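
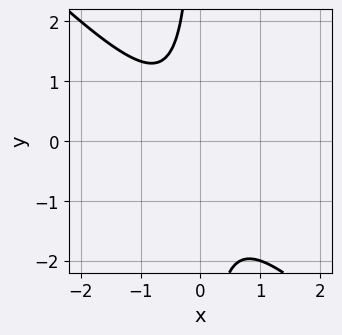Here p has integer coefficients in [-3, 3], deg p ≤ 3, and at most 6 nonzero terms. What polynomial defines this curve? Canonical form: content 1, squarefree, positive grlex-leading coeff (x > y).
(a) deg p = 2.
(b) Reading off the gridlines: the curve avoids every integer x-axis point in the box; the curve avoids every integer y-axis point in the box.
(c) Assembling these constraints gives the stated polynomial.

3*x^2 + 3*x*y + x + 2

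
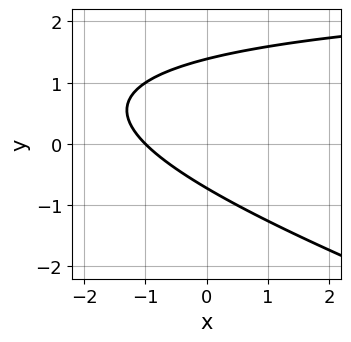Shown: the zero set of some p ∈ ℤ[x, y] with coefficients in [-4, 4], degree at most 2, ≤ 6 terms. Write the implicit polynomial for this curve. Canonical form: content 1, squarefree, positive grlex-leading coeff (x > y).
First, degree: the shape is more complex than any degree-1 curve, so deg p = 2.
Then, against the integer gridlines: it meets the x-axis at x = -1 (among the integer gridlines).
Finally, matching integer coefficients to the picture gives p.

x*y + 3*y^2 - 3*x - 2*y - 3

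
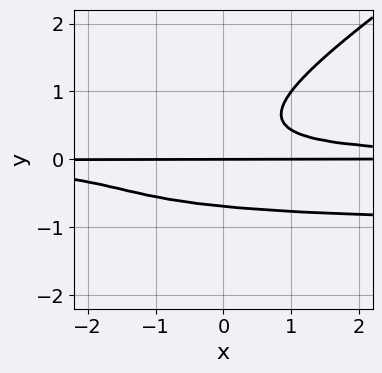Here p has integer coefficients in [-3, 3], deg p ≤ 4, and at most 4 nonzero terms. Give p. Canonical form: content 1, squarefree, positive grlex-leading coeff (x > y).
The degree is 4 — the shape is more complex than any degree-3 curve.
From the visible intercepts: one y-axis crossing is at y = 0; every point of the x-axis in the box is on the curve.
Fitting integer coefficients to these (and the overall shape) gives p.

2*x*y^3 - 3*y^4 + 2*x*y^2 - y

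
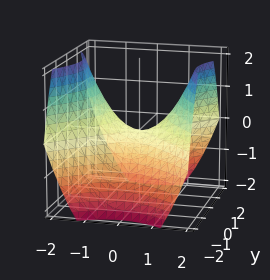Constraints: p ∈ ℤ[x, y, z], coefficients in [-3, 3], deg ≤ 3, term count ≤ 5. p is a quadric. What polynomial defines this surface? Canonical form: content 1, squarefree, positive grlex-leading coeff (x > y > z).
2*x^2 - 2*y^2 - 3*z

1. The degree is 2 — a saddle surface; a quadric.
2. Symmetries: it's symmetric under y → −y, forcing even powers of y; it's symmetric under x → −x, forcing even powers of x.
3. From the visible intercepts: it meets the x-axis at x = 0 (among the integer gridlines); it meets the y-axis at y = 0 (among the integer gridlines); it meets the z-axis at z = 0 (among the integer gridlines).
4. Assembling these constraints gives the stated polynomial.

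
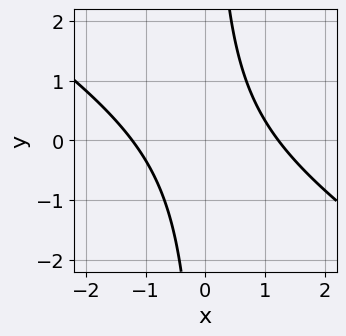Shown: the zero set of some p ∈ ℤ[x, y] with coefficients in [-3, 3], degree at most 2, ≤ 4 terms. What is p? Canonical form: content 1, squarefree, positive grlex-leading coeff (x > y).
deg p = 2.
From the visible intercepts: no y-intercept at any integer in the box.
Putting this together gives p.

2*x^2 + 3*x*y - 3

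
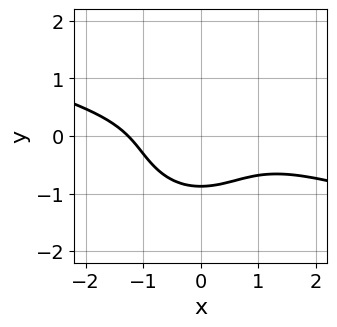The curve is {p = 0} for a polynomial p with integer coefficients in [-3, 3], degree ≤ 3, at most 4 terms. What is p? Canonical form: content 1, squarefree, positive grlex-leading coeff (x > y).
x^3 + 3*x^2*y + 3*y^3 + 2

(a) The degree is 3 — a generic line meets the curve in up to 3 points.
(b) Putting this together gives p.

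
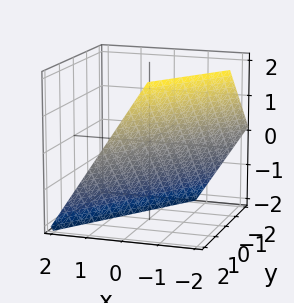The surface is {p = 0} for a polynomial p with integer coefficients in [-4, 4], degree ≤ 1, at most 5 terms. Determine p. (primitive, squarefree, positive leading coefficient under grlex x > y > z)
(a) Degree: every cross-section is a straight line — this is a plane, so deg p = 1.
(b) Reading off the gridlines: it meets the y-axis at y = 1 (among the integer gridlines); one z-axis crossing is at z = -1.
(c) Together with the visible shape, these determine p as stated.

3*x - 2*y + 2*z + 2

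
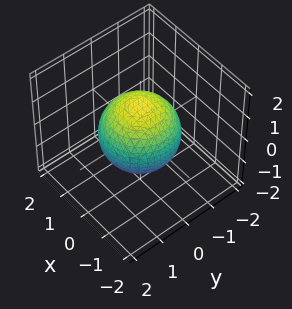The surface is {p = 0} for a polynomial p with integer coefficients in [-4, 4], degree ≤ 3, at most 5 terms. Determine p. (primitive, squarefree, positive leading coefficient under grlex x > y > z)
deg p = 2. A closed, bounded, convex surface; a quadric.
Symmetries: the z ↦ −z reflection is a symmetry, so z appears only in even powers; rotational symmetry about the z-axis ⇒ p depends on x, y only through x² + y².
Against the integer gridlines: a circular section at z = 1 has radius between 0 and 1.
Putting this together gives p.

2*x^2 + 2*y^2 + 2*z^2 - 3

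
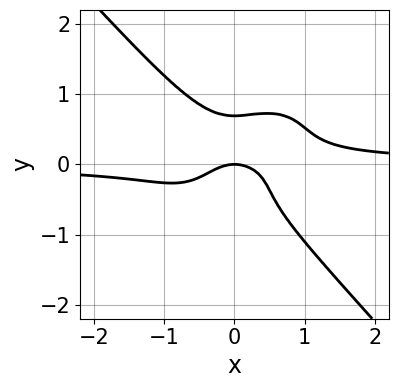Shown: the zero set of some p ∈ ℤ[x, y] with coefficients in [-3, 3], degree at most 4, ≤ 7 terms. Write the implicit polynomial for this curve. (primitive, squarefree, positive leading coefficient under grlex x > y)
3*x^3*y - x^2*y^2 + 3*y^4 - x^2 - y

deg p = 4. No degree-3 curve has this shape.
From the visible intercepts: it meets the x-axis at x = 0 (among the integer gridlines); one y-axis crossing is at y = 0.
Solving for integer coefficients yields p as stated.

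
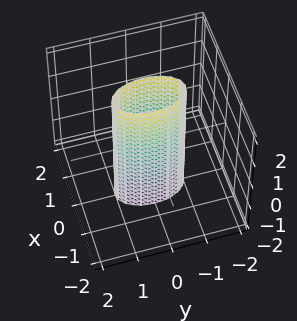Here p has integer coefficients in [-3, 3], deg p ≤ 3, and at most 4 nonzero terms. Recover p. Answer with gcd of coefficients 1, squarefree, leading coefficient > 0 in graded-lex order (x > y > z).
3*x^2 + y^2 - 1

1. deg p = 2. A cylinder; a quadric.
2. Symmetries: the x ↦ −x reflection is a symmetry, so x appears only in even powers; it's symmetric under z → −z, forcing even powers of z; the y ↦ −y reflection is a symmetry, so y appears only in even powers.
3. Checking where it meets the axes: it misses every integer gridline on the z-axis; among the integer gridlines, it crosses the y-axis at y ∈ {-1, 1}.
4. Assembling these constraints gives the stated polynomial.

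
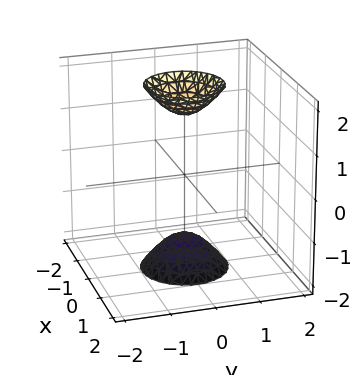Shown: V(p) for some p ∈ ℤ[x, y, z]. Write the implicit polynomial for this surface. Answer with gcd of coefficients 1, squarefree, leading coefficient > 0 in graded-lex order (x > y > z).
3*x^2 + 3*y^2 - z^2 + 2

First, there are 2 components. Treating them together as one polynomial.
Next, deg p = 2. No degree-1 surface has this shape.
Then, symmetry: the z-axis is an axis of rotation, so x and y enter only as x² + y².
Then, from the axis intercepts and sections: a circular section at z = 2 has radius between 0 and 1; the surface avoids every integer y-axis point in the box; the surface avoids every integer x-axis point in the box.
Finally, the integer polynomial consistent with all of this is the stated p.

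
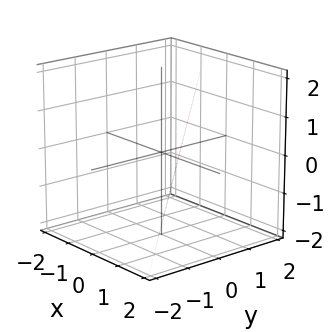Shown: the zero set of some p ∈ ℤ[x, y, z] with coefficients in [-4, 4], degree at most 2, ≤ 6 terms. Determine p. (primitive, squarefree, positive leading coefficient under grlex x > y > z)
3*x + 3*y - z - 2

1. Degree: every cross-section is a straight line — this is a plane, so deg p = 1.
2. From the axis intercepts and sections: it meets the z-axis at z = -2 (among the integer gridlines).
3. Putting this together gives p.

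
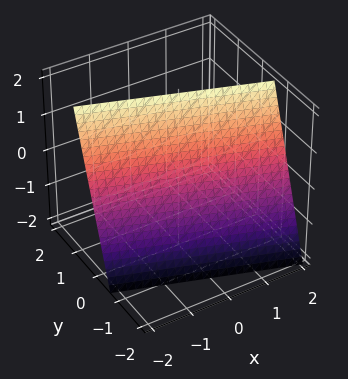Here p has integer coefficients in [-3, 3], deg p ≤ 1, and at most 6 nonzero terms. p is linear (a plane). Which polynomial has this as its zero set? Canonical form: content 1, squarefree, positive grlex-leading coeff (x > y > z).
The degree is 1 — the surface is flat (a plane).
From the visible intercepts: it crosses the z-axis at the gridline z = 2; it meets the x-axis at x = -2 (among the integer gridlines).
Matching integer coefficients to the picture gives p.

x + 3*y - z + 2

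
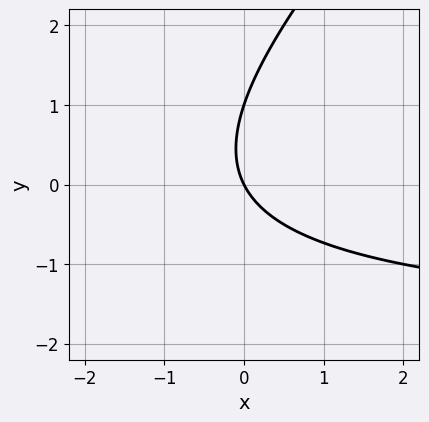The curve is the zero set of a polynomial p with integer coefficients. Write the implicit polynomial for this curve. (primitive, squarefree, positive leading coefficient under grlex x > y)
First, the degree is 2 — a generic line meets the curve in up to 2 points.
Next, reading off the gridlines: the y-axis gridline crossings are at y ∈ {0, 1}; it meets the x-axis at x = 0 (among the integer gridlines).
Finally, matching integer coefficients to the picture gives p.

x*y - y^2 + 2*x + y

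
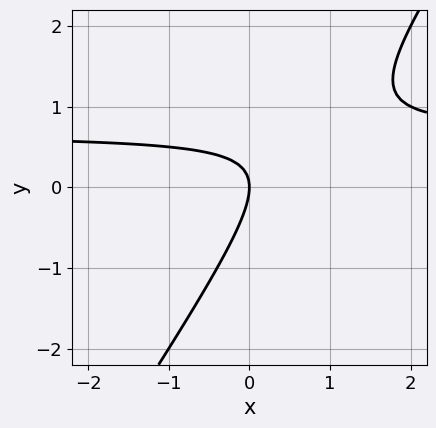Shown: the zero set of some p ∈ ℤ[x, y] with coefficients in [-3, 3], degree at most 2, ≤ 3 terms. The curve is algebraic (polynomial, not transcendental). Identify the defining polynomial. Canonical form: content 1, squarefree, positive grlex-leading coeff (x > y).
3*x*y - 2*y^2 - 2*x

deg p = 2.
Checking where it meets the axes: one x-axis crossing is at x = 0; it meets the y-axis at y = 0 (among the integer gridlines).
Putting this together gives p.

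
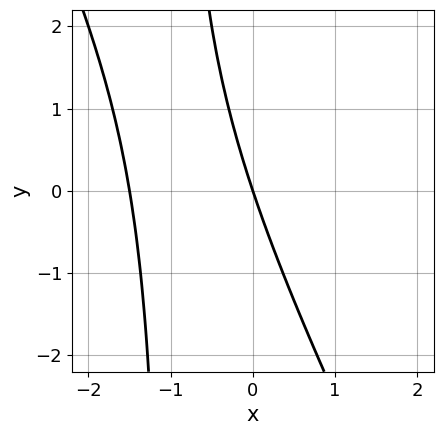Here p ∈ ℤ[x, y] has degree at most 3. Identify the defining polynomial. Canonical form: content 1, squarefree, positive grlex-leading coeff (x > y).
(a) deg p = 2. A generic line meets the curve in up to 2 points.
(b) Reading off the gridlines: one y-axis crossing is at y = 0; it meets the x-axis at x = 0 (among the integer gridlines).
(c) These observations pin down the coefficients.

2*x^2 + x*y + 3*x + y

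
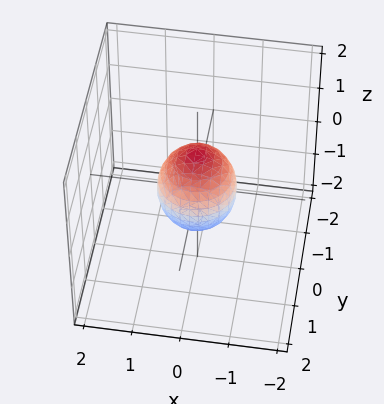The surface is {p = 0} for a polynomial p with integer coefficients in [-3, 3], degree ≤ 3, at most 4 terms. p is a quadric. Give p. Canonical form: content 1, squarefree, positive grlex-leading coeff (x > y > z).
3*x^2 + 3*y^2 + 2*z^2 - 2

(a) Degree: a closed, bounded, convex surface; a quadric, so deg p = 2.
(b) Symmetries: it's symmetric under z → −z, forcing even powers of z; the z-axis is an axis of rotation, so x and y enter only as x² + y².
(c) Checking where it meets the axes: a circular section at z = 0 has radius between 0 and 1; among the integer gridlines, it crosses the z-axis at z ∈ {-1, 1}.
(d) Fitting integer coefficients to these (and the overall shape) gives p.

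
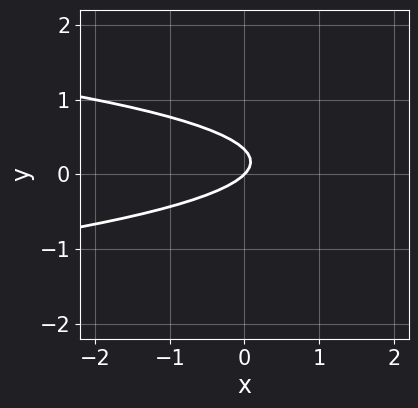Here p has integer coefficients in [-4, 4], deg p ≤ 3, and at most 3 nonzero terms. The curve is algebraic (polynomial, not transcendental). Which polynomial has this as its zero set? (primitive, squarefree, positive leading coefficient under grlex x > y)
3*y^2 + x - y

(a) Degree: the shape is more complex than any degree-1 curve, so deg p = 2.
(b) From the visible intercepts: it crosses the x-axis at the gridline x = 0; one y-axis crossing is at y = 0.
(c) The integer polynomial consistent with all of this is the stated p.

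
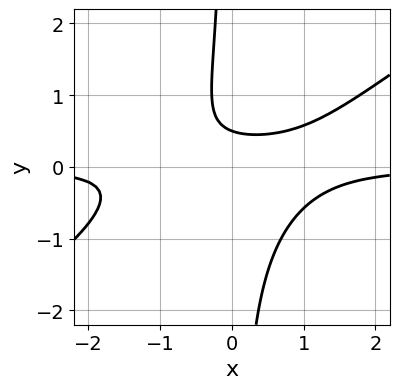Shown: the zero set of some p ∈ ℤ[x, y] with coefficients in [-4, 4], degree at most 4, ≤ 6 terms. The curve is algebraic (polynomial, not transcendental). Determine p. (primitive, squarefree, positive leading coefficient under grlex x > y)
2*x^2*y - 3*x*y^2 - 2*y + 1

First, deg p = 3.
Then, checking where it meets the axes: no x-intercept at any integer in the box.
Finally, together with the visible shape, these determine p as stated.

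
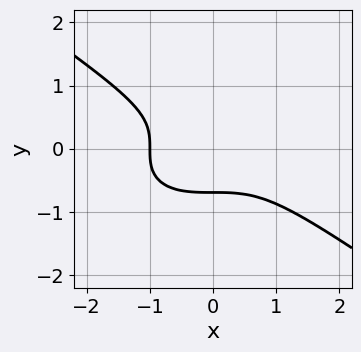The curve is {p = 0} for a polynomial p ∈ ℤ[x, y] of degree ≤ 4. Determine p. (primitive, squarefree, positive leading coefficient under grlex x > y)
First, deg p = 3.
Then, observable constraints: it crosses the x-axis at the gridline x = -1.
Finally, the integer polynomial consistent with all of this is the stated p.

x^3 + 3*y^3 + 1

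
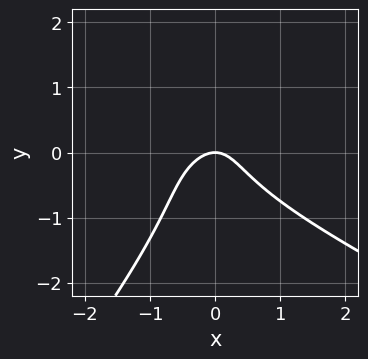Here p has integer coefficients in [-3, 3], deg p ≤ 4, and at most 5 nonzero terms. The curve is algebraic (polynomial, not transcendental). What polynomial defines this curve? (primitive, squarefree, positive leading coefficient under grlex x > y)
x^3 - 3*x*y^2 + 2*y^3 + 3*x^2 + 2*y

First, deg p = 3. The shape is more complex than any degree-2 curve.
Then, against the integer gridlines: one y-axis crossing is at y = 0; it meets the x-axis at x = 0 (among the integer gridlines).
Finally, these observations pin down the coefficients.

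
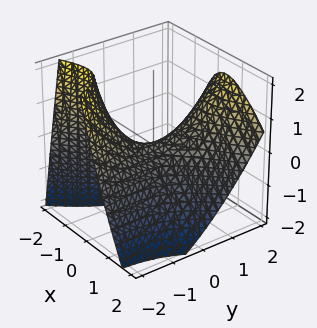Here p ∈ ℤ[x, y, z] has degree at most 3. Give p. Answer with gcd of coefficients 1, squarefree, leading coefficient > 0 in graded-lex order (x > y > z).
First, degree: a generic line meets the surface in up to 2 points, so deg p = 2.
Then, from the visible intercepts: one x-axis crossing is at x = 0; it meets the y-axis at y = 0 (among the integer gridlines); one z-axis crossing is at z = 0.
Finally, these observations pin down the coefficients.

3*x^2 - 3*x*y + 2*x*z - y^2 + 3*z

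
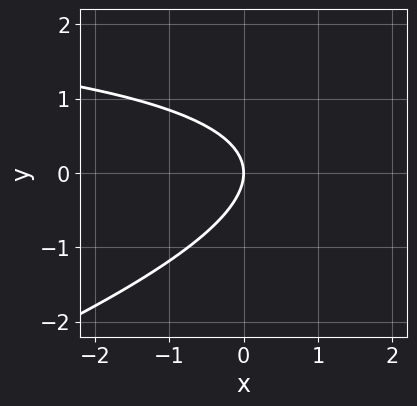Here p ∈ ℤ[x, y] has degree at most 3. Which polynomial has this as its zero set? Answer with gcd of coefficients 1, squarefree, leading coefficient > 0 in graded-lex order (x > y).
x*y - 3*y^2 - 3*x

1. deg p = 2. No degree-1 curve has this shape.
2. From the visible intercepts: one x-axis crossing is at x = 0; it crosses the y-axis at the gridline y = 0.
3. These observations pin down the coefficients.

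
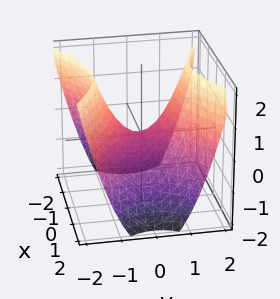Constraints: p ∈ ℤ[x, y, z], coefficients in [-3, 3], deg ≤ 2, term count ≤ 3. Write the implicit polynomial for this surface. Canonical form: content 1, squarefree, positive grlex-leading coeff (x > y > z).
2*x^2 - 3*y^2 + 3*z

The degree is 2 — a hyperbolic paraboloid; a quadric.
Symmetries: the x ↦ −x reflection is a symmetry, so x appears only in even powers; mirror symmetry y ↦ −y ⇒ only even powers of y.
Reading off the gridlines: one y-axis crossing is at y = 0; one x-axis crossing is at x = 0; it meets the z-axis at z = 0 (among the integer gridlines).
Matching integer coefficients to the picture gives p.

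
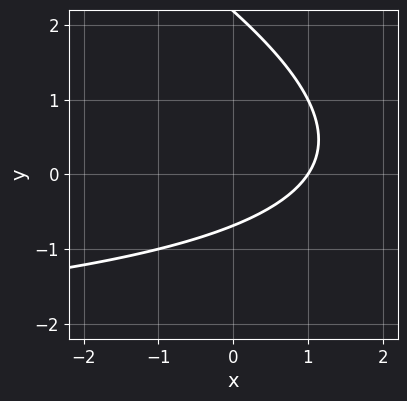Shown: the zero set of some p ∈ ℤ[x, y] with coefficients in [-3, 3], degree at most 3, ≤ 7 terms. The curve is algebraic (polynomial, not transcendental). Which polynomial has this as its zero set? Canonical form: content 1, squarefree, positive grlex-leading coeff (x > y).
(a) Degree: no degree-1 curve has this shape, so deg p = 2.
(b) From the axis intercepts and sections: it meets the x-axis at x = 1 (among the integer gridlines).
(c) Putting this together gives p.

x*y + 2*y^2 + 3*x - 3*y - 3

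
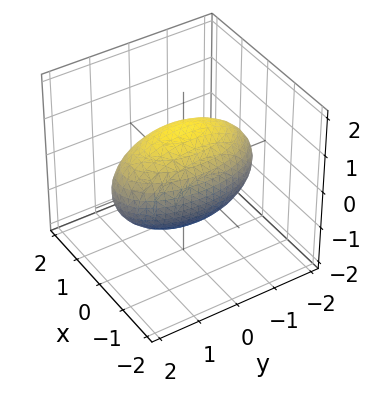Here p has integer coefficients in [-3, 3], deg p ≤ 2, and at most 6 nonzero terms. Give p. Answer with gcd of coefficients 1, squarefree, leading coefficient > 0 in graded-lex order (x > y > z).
(a) The degree is 2 — a closed, bounded, convex surface; a quadric.
(b) Symmetries: mirror symmetry z ↦ −z ⇒ only even powers of z; it's symmetric under y → −y, forcing even powers of y; the x ↦ −x reflection is a symmetry, so x appears only in even powers.
(c) Checking where it meets the axes: among the integer gridlines, it crosses the x-axis at x ∈ {-1, 1}.
(d) Putting this together gives p.

3*x^2 + y^2 + 2*z^2 - 3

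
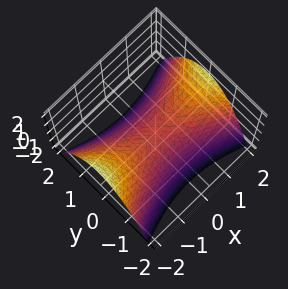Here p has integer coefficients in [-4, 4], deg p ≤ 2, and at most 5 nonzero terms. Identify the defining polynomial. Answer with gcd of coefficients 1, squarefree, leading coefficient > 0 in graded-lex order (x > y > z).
x^2 - 3*y^2 - 3*z

1. The degree is 2 — a hyperbolic paraboloid; a quadric.
2. Symmetries: the y ↦ −y reflection is a symmetry, so y appears only in even powers; it's symmetric under x → −x, forcing even powers of x.
3. Observable constraints: it crosses the y-axis at the gridline y = 0; it meets the x-axis at x = 0 (among the integer gridlines); it meets the z-axis at z = 0 (among the integer gridlines).
4. The integer polynomial consistent with all of this is the stated p.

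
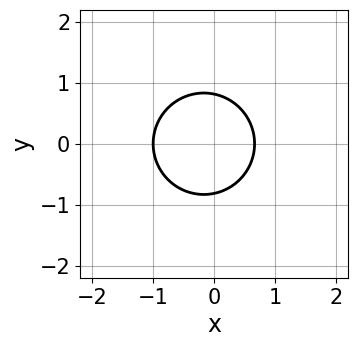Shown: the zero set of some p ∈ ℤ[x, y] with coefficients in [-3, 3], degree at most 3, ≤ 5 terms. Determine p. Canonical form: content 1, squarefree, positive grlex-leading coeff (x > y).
(a) deg p = 2. The shape is more complex than any degree-1 curve.
(b) Symmetries: it's symmetric under y → −y, forcing even powers of y.
(c) From the axis intercepts and sections: it crosses the x-axis at the gridline x = -1.
(d) Matching integer coefficients to the picture gives p.

3*x^2 + 3*y^2 + x - 2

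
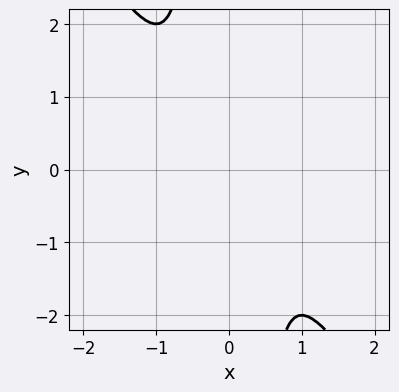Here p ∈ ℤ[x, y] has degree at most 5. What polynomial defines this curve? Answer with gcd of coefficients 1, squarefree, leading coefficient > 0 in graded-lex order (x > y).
First, the degree is 4 — no degree-3 curve has this shape.
Next, from the axis intercepts and sections: it misses every integer gridline on the y-axis; no x-intercept at any integer in the box.
Finally, matching integer coefficients to the picture gives p.

3*x^4 + 2*x^3*y + 1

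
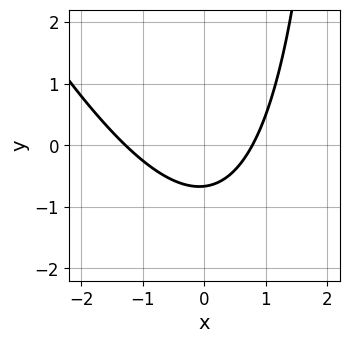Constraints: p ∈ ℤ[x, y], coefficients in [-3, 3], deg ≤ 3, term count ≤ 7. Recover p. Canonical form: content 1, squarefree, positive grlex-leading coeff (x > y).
1. The degree is 2 — a generic line meets the curve in up to 2 points.
2. Matching integer coefficients to the picture gives p.

2*x^2 + x*y + x - 3*y - 2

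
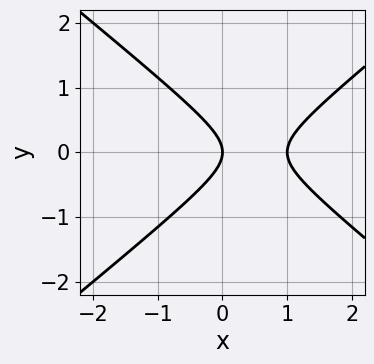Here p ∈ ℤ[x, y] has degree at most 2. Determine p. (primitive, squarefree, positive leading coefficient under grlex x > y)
2*x^2 - 3*y^2 - 2*x

1. deg p = 2. The shape is more complex than any degree-1 curve.
2. Symmetries: mirror symmetry y ↦ −y ⇒ only even powers of y.
3. Observable constraints: it meets the y-axis at y = 0 (among the integer gridlines); the x-axis gridline crossings are at x ∈ {0, 1}.
4. These observations pin down the coefficients.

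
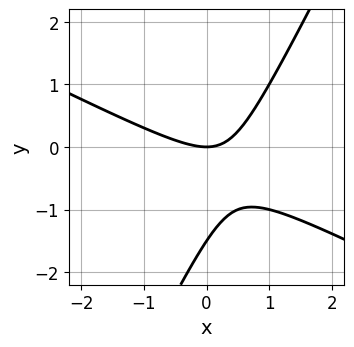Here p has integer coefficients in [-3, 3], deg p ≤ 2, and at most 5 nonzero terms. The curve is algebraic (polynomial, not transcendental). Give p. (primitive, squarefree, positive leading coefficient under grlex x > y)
Degree: no degree-1 curve has this shape, so deg p = 2.
Checking where it meets the axes: it crosses the y-axis at the gridline y = 0; it meets the x-axis at x = 0 (among the integer gridlines).
These observations pin down the coefficients.

2*x^2 + 3*x*y - 2*y^2 - 3*y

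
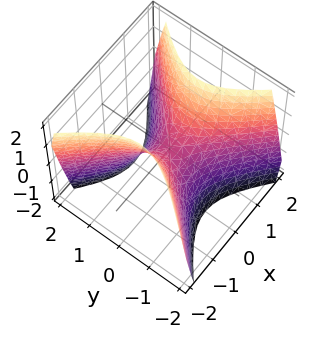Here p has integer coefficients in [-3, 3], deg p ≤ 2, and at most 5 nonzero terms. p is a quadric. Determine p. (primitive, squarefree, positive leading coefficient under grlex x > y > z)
3*x^2 - 3*y^2 - 2*z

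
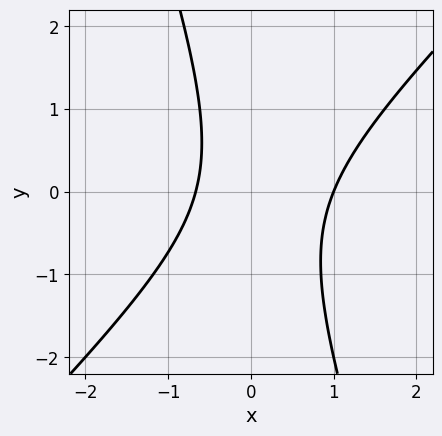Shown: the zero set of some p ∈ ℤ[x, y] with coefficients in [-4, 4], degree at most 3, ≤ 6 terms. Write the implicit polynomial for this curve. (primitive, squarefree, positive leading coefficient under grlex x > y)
(a) Degree: no degree-1 curve has this shape, so deg p = 2.
(b) Checking where it meets the axes: it meets the x-axis at x = 1 (among the integer gridlines); the curve avoids every integer y-axis point in the box.
(c) Matching integer coefficients to the picture gives p.

3*x^2 - 2*x*y - y^2 - x - 2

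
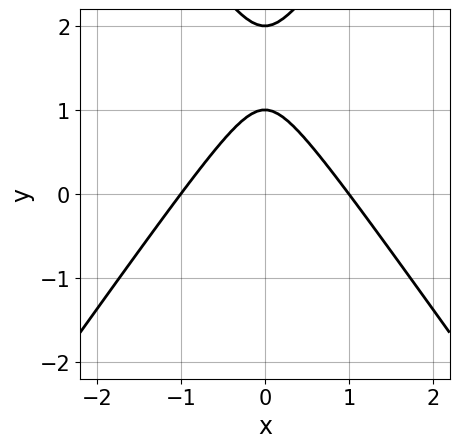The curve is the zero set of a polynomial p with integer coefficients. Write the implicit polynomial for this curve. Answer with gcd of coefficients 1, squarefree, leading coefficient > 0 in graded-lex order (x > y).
1. Degree: a generic line meets the curve in up to 2 points, so deg p = 2.
2. Symmetries: it's symmetric under x → −x, forcing even powers of x.
3. Checking where it meets the axes: the x-axis gridline crossings are at x ∈ {-1, 1}; among the integer gridlines, it crosses the y-axis at y ∈ {1, 2}.
4. The integer polynomial consistent with all of this is the stated p.

2*x^2 - y^2 + 3*y - 2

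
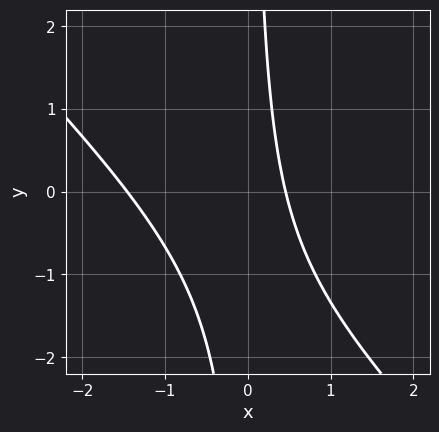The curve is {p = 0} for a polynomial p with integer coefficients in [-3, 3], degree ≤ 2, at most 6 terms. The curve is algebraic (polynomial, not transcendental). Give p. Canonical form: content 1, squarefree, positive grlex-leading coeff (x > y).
3*x^2 + 3*x*y + 3*x - 2

1. Degree: no degree-1 curve has this shape, so deg p = 2.
2. Observable constraints: no y-intercept at any integer in the box.
3. Putting this together gives p.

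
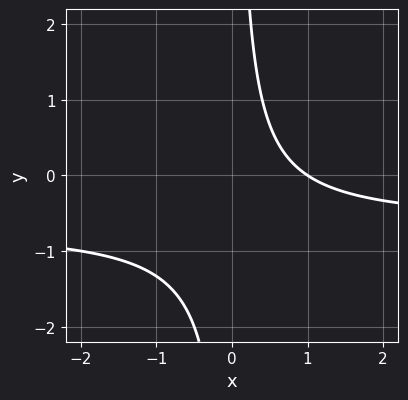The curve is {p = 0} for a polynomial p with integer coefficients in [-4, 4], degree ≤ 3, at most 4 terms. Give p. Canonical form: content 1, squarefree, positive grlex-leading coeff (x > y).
(a) The degree is 2 — a generic line meets the curve in up to 2 points.
(b) Observable constraints: it meets the x-axis at x = 1 (among the integer gridlines); it misses every integer gridline on the y-axis.
(c) Solving for integer coefficients yields p as stated.

3*x*y + 2*x - 2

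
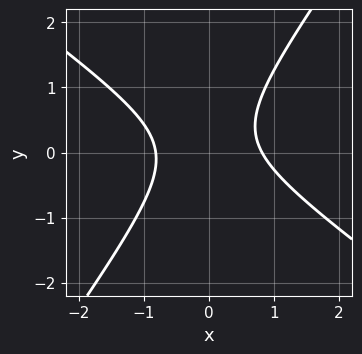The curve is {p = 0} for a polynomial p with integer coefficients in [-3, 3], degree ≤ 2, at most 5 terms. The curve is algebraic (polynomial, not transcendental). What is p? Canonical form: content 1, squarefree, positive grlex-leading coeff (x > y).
Degree: a generic line meets the curve in up to 2 points, so deg p = 2.
Against the integer gridlines: it misses every integer gridline on the y-axis.
Assembling these constraints gives the stated polynomial.

3*x^2 + 2*x*y - 3*y^2 + y - 2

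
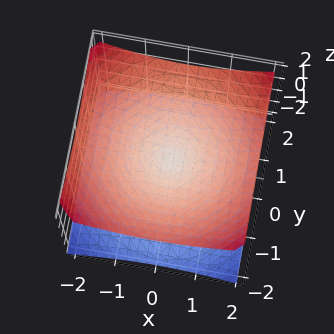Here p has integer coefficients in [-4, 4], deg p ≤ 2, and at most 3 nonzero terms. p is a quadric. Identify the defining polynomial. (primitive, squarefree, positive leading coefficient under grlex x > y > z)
x^2 + y^2 - 2*z^2

(a) The degree is 2 — two nappes meeting at a single point; a quadric.
(b) Symmetry: the z-axis is an axis of rotation, so x and y enter only as x² + y²; the z ↦ −z reflection is a symmetry, so z appears only in even powers.
(c) From the axis intercepts and sections: it meets the z-axis at z = 0 (among the integer gridlines); it crosses the y-axis at the gridline y = 0; it crosses the x-axis at the gridline x = 0; a circular section at z = 1 has radius between 1 and 2.
(d) Fitting integer coefficients to these (and the overall shape) gives p.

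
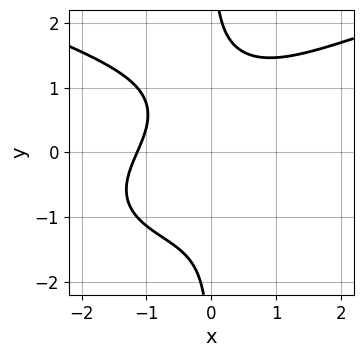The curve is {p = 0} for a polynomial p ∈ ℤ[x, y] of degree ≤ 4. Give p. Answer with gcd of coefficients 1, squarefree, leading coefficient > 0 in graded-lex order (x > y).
1. Degree: a generic line meets the curve in up to 4 points, so deg p = 4.
2. Against the integer gridlines: the curve avoids every integer y-axis point in the box.
3. Fitting integer coefficients to these (and the overall shape) gives p.

3*x*y^3 - 2*x^3 - 3*x*y - 3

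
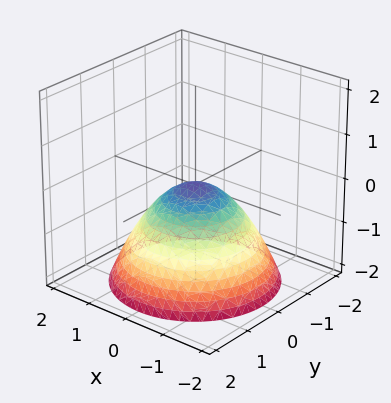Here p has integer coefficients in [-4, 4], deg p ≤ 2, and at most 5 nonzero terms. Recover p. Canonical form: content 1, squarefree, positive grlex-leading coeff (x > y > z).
2*x^2 + 2*y^2 + 3*z

(a) Degree: a paraboloid; a quadric, so deg p = 2.
(b) Symmetries: the z-axis is an axis of rotation, so x and y enter only as x² + y².
(c) From the axis intercepts and sections: it meets the z-axis at z = 0 (among the integer gridlines); one x-axis crossing is at x = 0; one y-axis crossing is at y = 0.
(d) These observations pin down the coefficients.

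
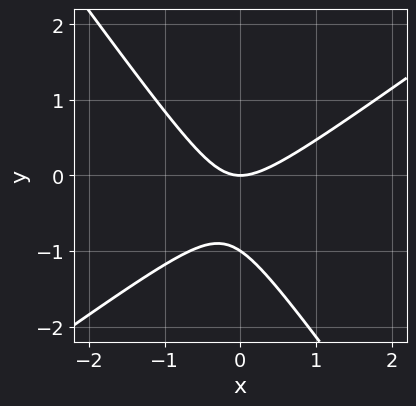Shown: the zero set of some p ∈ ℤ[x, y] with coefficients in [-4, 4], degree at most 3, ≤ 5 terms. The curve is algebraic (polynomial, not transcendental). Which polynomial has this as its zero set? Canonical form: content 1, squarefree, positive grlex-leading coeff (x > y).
3*x^2 - 2*x*y - 3*y^2 - 3*y

Degree: no degree-1 curve has this shape, so deg p = 2.
Reading off the gridlines: one x-axis crossing is at x = 0; among the integer gridlines, it crosses the y-axis at y ∈ {-1, 0}.
These observations pin down the coefficients.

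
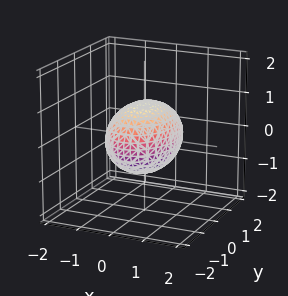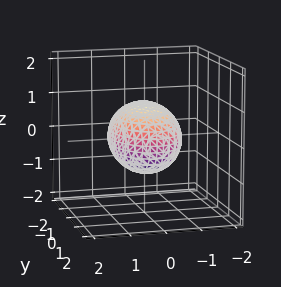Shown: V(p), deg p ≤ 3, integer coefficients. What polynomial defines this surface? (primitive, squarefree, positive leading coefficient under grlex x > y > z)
2*x^2 + y^2 + 2*z^2 - 2

1. The degree is 2 — bounded and convex; a quadric.
2. Symmetries: mirror symmetry x ↦ −x ⇒ only even powers of x; the z ↦ −z reflection is a symmetry, so z appears only in even powers; the y ↦ −y reflection is a symmetry, so y appears only in even powers.
3. From the visible intercepts: the x-axis gridline crossings are at x ∈ {-1, 1}; the z-axis gridline crossings are at z ∈ {-1, 1}.
4. Matching integer coefficients to the picture gives p.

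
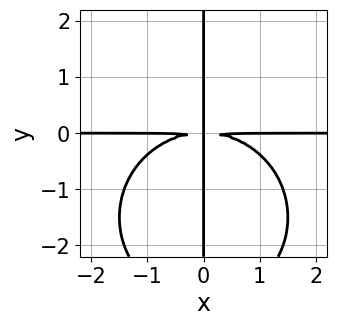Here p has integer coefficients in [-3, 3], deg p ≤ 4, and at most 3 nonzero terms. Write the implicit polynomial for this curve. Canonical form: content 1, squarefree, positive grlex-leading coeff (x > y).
x^3*y + x*y^3 + 3*x*y^2

1. The degree is 4 — no degree-3 curve has this shape.
2. Checking where it meets the axes: every point of the x-axis in the box is on the curve; every point of the y-axis in the box is on the curve.
3. Putting this together gives p.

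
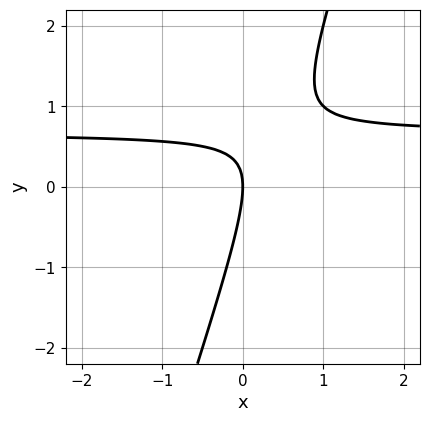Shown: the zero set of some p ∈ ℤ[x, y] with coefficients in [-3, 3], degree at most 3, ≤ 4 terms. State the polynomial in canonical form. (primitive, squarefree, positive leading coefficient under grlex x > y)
Degree: the shape is more complex than any degree-1 curve, so deg p = 2.
Reading off the gridlines: one y-axis crossing is at y = 0; it meets the x-axis at x = 0 (among the integer gridlines).
Solving for integer coefficients yields p as stated.

3*x*y - y^2 - 2*x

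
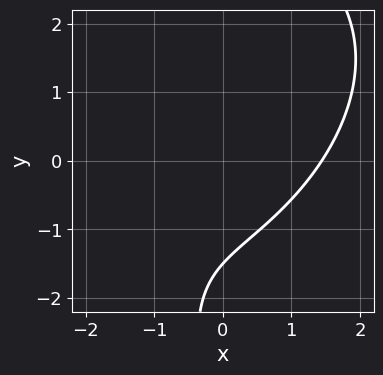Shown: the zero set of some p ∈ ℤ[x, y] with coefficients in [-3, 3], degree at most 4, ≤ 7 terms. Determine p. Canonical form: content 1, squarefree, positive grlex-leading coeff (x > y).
deg p = 3. A generic line meets the curve in up to 3 points.
The integer polynomial consistent with all of this is the stated p.

x^3 - x^2*y + x*y^2 - 2*y - 3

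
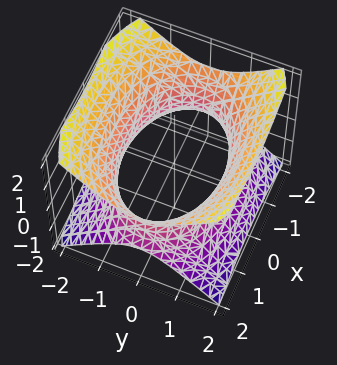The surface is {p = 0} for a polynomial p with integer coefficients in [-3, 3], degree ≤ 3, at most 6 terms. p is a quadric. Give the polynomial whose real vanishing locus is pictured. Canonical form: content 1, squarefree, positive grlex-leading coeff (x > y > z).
x^2 + 2*y^2 - 2*z^2 - 3

1. The degree is 2 — an hourglass — one-sheet hyperboloid; a quadric.
2. Symmetries: the z ↦ −z reflection is a symmetry, so z appears only in even powers; it's symmetric under y → −y, forcing even powers of y; it's symmetric under x → −x, forcing even powers of x.
3. From the axis intercepts and sections: it misses every integer gridline on the z-axis.
4. Assembling these constraints gives the stated polynomial.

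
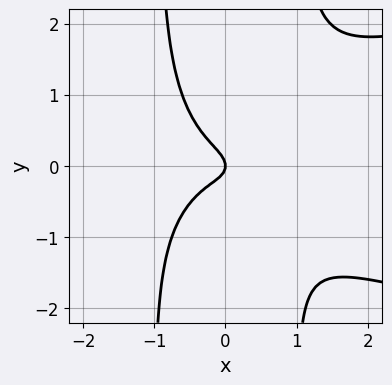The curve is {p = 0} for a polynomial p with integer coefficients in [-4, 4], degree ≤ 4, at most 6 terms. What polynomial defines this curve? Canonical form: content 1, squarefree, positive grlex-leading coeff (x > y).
3*x^2*y^2 - 3*x^3 - x*y - 3*y^2 - x

(a) deg p = 4. No degree-3 curve has this shape.
(b) From the visible intercepts: one x-axis crossing is at x = 0; it crosses the y-axis at the gridline y = 0.
(c) The integer polynomial consistent with all of this is the stated p.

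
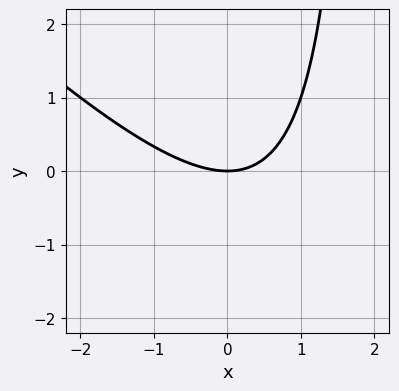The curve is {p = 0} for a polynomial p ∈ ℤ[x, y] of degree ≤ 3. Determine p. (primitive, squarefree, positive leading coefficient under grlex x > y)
First, the degree is 2 — the shape is more complex than any degree-1 curve.
Then, observable constraints: one y-axis crossing is at y = 0; one x-axis crossing is at x = 0.
Finally, assembling these constraints gives the stated polynomial.

x^2 + x*y - 2*y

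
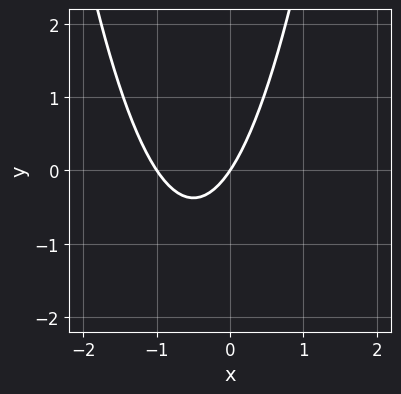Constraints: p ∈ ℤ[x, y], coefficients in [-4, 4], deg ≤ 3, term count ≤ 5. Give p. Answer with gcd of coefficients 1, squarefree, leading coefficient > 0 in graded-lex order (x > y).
3*x^2 + 3*x - 2*y

First, degree: a generic line meets the curve in up to 2 points, so deg p = 2.
Then, against the integer gridlines: among the integer gridlines, it crosses the x-axis at x ∈ {-1, 0}; it meets the y-axis at y = 0 (among the integer gridlines).
Finally, solving for integer coefficients yields p as stated.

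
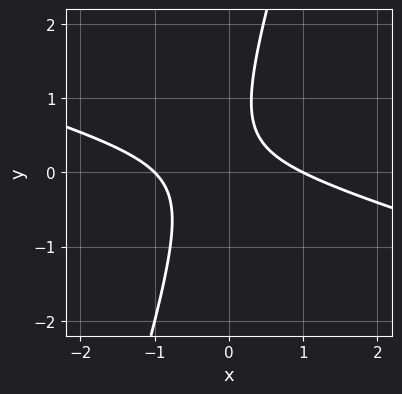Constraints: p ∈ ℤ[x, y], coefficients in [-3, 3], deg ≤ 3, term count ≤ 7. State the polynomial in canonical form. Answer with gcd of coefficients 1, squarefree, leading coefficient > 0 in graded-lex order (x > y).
First, degree: the shape is more complex than any degree-1 curve, so deg p = 2.
Next, from the visible intercepts: among the integer gridlines, it crosses the x-axis at x ∈ {-1, 1}; it misses every integer gridline on the y-axis.
Finally, matching integer coefficients to the picture gives p.

x^2 + 3*x*y - y^2 + y - 1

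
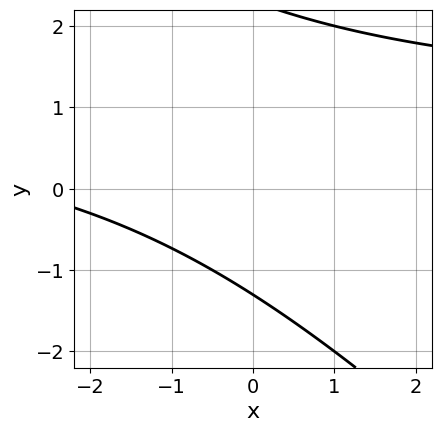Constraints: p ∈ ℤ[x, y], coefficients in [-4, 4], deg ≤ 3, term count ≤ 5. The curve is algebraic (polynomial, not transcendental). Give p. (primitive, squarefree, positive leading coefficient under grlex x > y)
Degree: the shape is more complex than any degree-1 curve, so deg p = 2.
From the visible intercepts: it misses every integer gridline on the x-axis.
Assembling these constraints gives the stated polynomial.

x*y + y^2 - x - y - 3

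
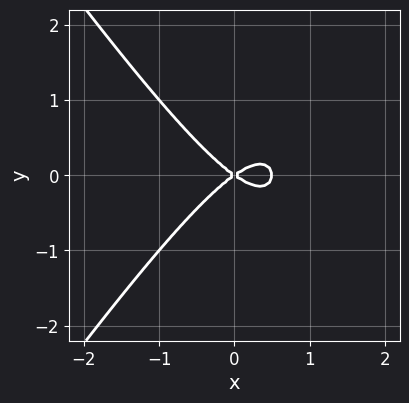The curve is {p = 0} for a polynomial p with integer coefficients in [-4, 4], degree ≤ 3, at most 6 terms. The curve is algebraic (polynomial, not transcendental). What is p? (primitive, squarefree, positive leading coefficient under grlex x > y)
2*x^3 - x*y^2 - x^2 + 2*y^2

deg p = 3. No degree-2 curve has this shape.
Symmetries: the y ↦ −y reflection is a symmetry, so y appears only in even powers.
Checking where it meets the axes: it crosses the y-axis at the gridline y = 0; it meets the x-axis at x = 0 (among the integer gridlines).
These observations pin down the coefficients.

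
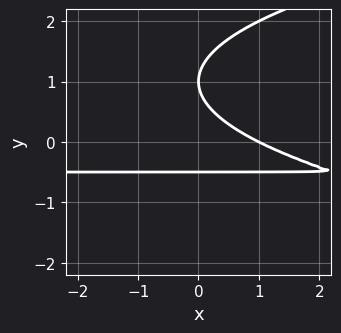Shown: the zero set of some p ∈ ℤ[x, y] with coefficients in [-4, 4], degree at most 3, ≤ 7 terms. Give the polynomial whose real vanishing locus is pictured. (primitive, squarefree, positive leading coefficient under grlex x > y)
2*y^3 - 2*x*y - 3*y^2 - x + 1

(a) Degree: no degree-2 curve has this shape, so deg p = 3.
(b) Observable constraints: one y-axis crossing is at y = 1; one x-axis crossing is at x = 1.
(c) Assembling these constraints gives the stated polynomial.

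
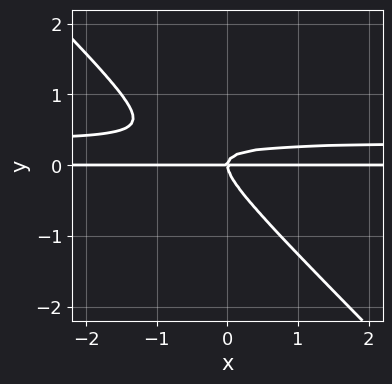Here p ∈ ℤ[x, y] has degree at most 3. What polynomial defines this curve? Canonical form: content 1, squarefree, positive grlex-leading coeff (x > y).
First, the degree is 3 — the shape is more complex than any degree-2 curve.
Next, checking where it meets the axes: every point of the x-axis in the box is on the curve; it meets the y-axis at y = 0 (among the integer gridlines).
Finally, these observations pin down the coefficients.

3*x*y^2 + 3*y^3 - x*y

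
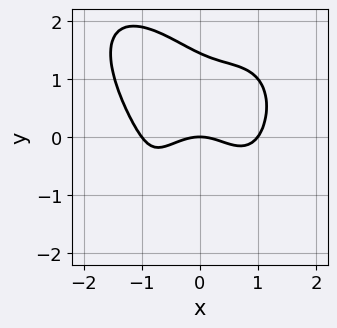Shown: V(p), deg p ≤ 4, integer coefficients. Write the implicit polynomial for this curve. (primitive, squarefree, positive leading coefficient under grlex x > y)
1. The degree is 4 — no degree-3 curve has this shape.
2. Observable constraints: among the integer gridlines, it crosses the x-axis at x ∈ {-1, 0, 1}; it crosses the y-axis at the gridline y = 0.
3. Fitting integer coefficients to these (and the overall shape) gives p.

2*x^4 + y^4 + 2*x*y^2 - 2*x^2 - 3*y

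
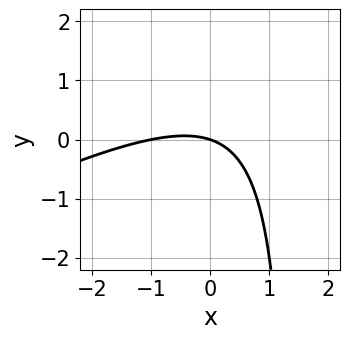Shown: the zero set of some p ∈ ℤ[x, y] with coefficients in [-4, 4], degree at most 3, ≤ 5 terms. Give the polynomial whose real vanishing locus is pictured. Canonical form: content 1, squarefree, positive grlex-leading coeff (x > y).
First, the degree is 2 — the shape is more complex than any degree-1 curve.
Then, reading off the gridlines: the x-axis gridline crossings are at x ∈ {-1, 0}; one y-axis crossing is at y = 0.
Finally, matching integer coefficients to the picture gives p.

x^2 - 2*x*y + x + 3*y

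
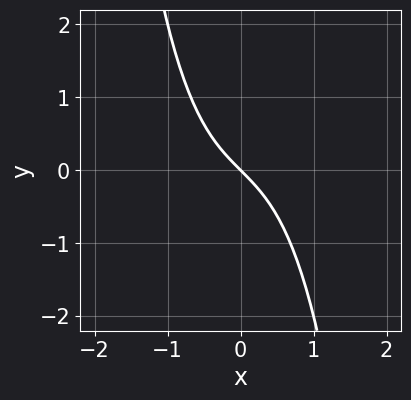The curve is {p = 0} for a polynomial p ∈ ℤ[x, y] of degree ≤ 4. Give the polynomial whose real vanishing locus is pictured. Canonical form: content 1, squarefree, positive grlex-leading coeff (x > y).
x^3 + x + y

First, the degree is 3 — no degree-2 curve has this shape.
Then, against the integer gridlines: it meets the y-axis at y = 0 (among the integer gridlines); it crosses the x-axis at the gridline x = 0.
Finally, solving for integer coefficients yields p as stated.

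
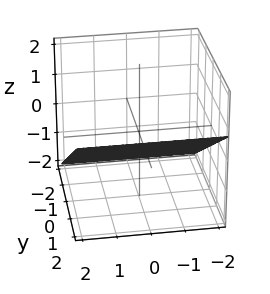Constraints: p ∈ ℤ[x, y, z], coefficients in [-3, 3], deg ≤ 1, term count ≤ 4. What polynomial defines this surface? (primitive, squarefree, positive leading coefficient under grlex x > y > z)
2*y - 3*z - 2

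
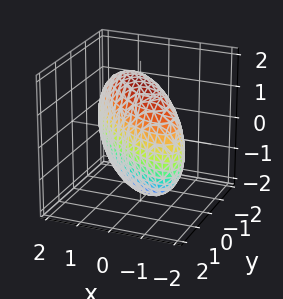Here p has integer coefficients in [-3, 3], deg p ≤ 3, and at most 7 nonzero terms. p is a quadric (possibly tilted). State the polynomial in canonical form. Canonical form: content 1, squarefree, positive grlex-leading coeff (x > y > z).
The degree is 2 — a generic line meets the surface in up to 2 points.
Matching integer coefficients to the picture gives p.

2*x^2 + 3*x*y + 2*y^2 + z^2 - 3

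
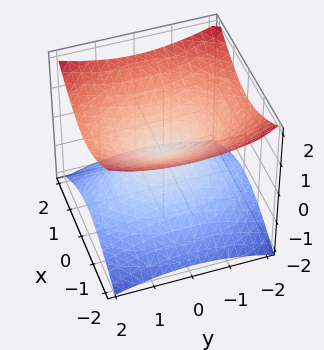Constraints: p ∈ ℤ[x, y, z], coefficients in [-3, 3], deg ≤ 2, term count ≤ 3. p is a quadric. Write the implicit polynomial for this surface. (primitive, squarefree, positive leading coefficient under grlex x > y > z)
2*x^2 + y^2 - 3*z^2

Degree: two nappes meeting at a single point; a quadric, so deg p = 2.
Symmetries: it's symmetric under y → −y, forcing even powers of y; mirror symmetry x ↦ −x ⇒ only even powers of x; mirror symmetry z ↦ −z ⇒ only even powers of z.
Reading off the gridlines: it crosses the y-axis at the gridline y = 0; it crosses the z-axis at the gridline z = 0.
Matching integer coefficients to the picture gives p.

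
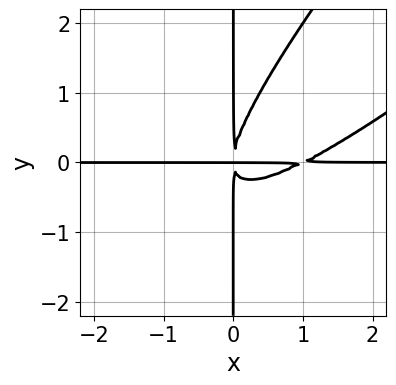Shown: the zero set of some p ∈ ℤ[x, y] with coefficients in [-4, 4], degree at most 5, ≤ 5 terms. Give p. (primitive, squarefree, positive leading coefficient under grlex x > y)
x^3*y - 2*x^2*y^2 + x*y^3 - x^2*y

(a) deg p = 4. The shape is more complex than any degree-3 curve.
(b) Against the integer gridlines: every point of the y-axis in the box is on the curve; every point of the x-axis in the box is on the curve.
(c) The integer polynomial consistent with all of this is the stated p.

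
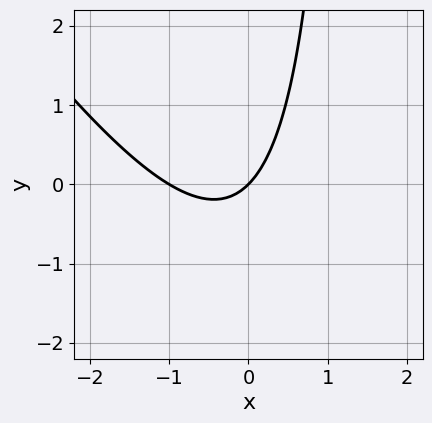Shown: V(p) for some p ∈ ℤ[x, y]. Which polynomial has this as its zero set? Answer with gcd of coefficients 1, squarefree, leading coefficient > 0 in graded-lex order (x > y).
First, deg p = 2. A generic line meets the curve in up to 2 points.
Then, from the visible intercepts: one y-axis crossing is at y = 0; among the integer gridlines, it crosses the x-axis at x ∈ {-1, 0}.
Finally, the integer polynomial consistent with all of this is the stated p.

3*x^2 + 2*x*y + 3*x - 3*y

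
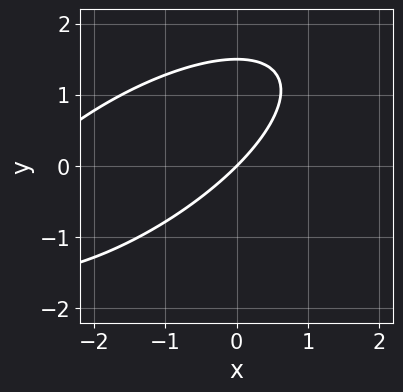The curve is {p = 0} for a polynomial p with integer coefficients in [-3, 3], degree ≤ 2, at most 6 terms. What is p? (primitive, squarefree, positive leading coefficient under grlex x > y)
x^2 - 2*x*y + 2*y^2 + 3*x - 3*y

The degree is 2 — the shape is more complex than any degree-1 curve.
From the visible intercepts: it crosses the y-axis at the gridline y = 0; it crosses the x-axis at the gridline x = 0.
Together with the visible shape, these determine p as stated.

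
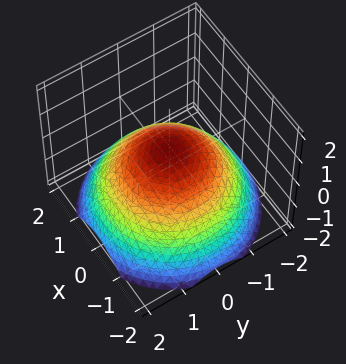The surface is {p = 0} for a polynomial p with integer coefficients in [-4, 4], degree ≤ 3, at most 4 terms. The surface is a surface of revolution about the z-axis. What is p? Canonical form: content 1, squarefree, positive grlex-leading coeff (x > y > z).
deg p = 2.
Symmetry: every cross-section ⟂ z is a circle, so x, y appear only via x² + y².
Observable constraints: a circular section at z = -1 has radius between 1 and 2; among the integer gridlines, it crosses the y-axis at y ∈ {-1, 1}.
The integer polynomial consistent with all of this is the stated p.

x^2 + y^2 + 2*z - 1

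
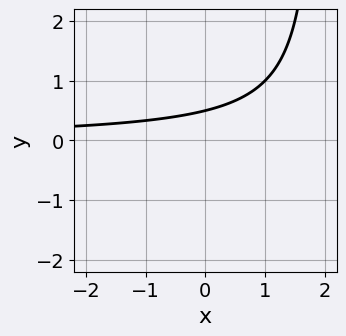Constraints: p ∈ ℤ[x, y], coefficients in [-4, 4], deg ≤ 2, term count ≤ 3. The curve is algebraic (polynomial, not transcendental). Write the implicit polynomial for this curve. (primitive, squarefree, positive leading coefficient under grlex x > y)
(a) deg p = 2. The shape is more complex than any degree-1 curve.
(b) Against the integer gridlines: it misses every integer gridline on the x-axis.
(c) These observations pin down the coefficients.

x*y - 2*y + 1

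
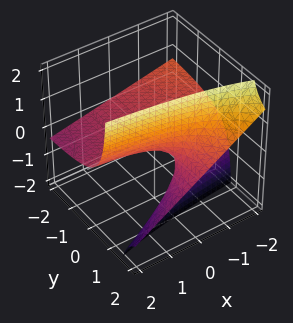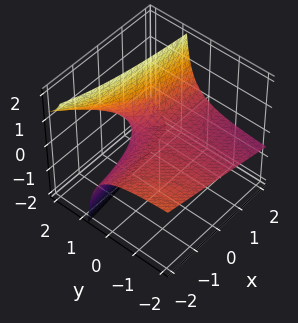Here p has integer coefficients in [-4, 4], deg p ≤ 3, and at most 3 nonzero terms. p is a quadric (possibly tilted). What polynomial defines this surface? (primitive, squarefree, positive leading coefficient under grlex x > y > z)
x*y + 3*y*z - 3*z

First, degree: no degree-1 surface has this shape, so deg p = 2.
Then, from the axis intercepts and sections: the visible x-axis segment lies entirely on the surface; every point of the y-axis in the box is on the surface; it meets the z-axis at z = 0 (among the integer gridlines).
Finally, solving for integer coefficients yields p as stated.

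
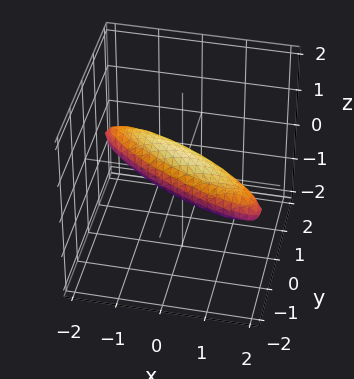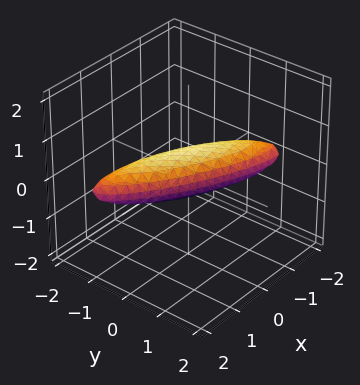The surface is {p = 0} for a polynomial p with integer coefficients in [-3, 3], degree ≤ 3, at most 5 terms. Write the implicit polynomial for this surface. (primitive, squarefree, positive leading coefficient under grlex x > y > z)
Degree: the shape is more complex than any degree-1 surface, so deg p = 2.
Checking where it meets the axes: among the integer gridlines, it crosses the x-axis at x ∈ {-1, 1}.
Solving for integer coefficients yields p as stated.

x^2 + 3*x*y + 3*y^2 + 3*z^2 - 1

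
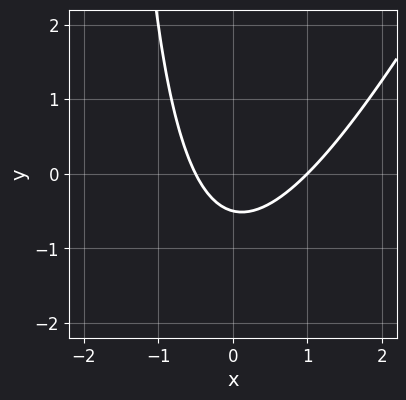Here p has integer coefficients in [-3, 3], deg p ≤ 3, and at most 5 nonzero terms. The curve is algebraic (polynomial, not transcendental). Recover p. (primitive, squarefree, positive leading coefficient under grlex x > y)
2*x^2 - x*y - x - 2*y - 1

First, the degree is 2 — the shape is more complex than any degree-1 curve.
Then, against the integer gridlines: one x-axis crossing is at x = 1.
Finally, putting this together gives p.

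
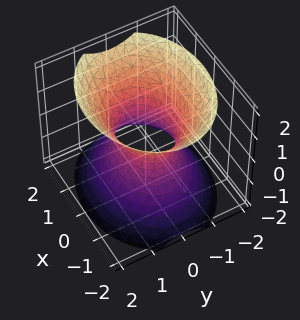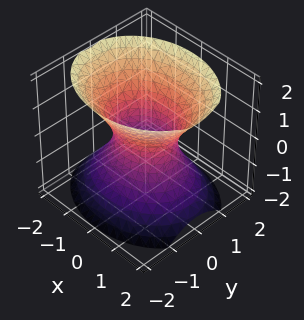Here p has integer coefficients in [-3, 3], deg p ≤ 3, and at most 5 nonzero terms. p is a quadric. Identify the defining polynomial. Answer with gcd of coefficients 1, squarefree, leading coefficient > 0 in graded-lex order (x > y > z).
2*x^2 + 3*y^2 - 2*z^2 - 2

(a) The degree is 2 — one connected sheet with a waist; a quadric.
(b) Symmetries: mirror symmetry y ↦ −y ⇒ only even powers of y; it's symmetric under x → −x, forcing even powers of x; it's symmetric under z → −z, forcing even powers of z.
(c) Observable constraints: it misses every integer gridline on the z-axis; among the integer gridlines, it crosses the x-axis at x ∈ {-1, 1}.
(d) Assembling these constraints gives the stated polynomial.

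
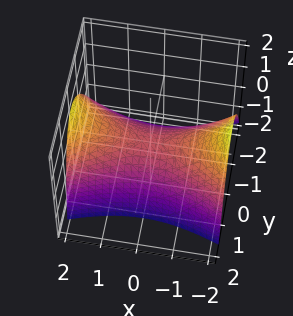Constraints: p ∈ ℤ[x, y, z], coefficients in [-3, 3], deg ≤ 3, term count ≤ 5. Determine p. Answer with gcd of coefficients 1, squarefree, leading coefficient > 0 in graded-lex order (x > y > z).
x^2 - 3*y^2 + y*z - 3*z

(a) deg p = 2.
(b) Against the integer gridlines: one z-axis crossing is at z = 0; it meets the y-axis at y = 0 (among the integer gridlines).
(c) Matching integer coefficients to the picture gives p.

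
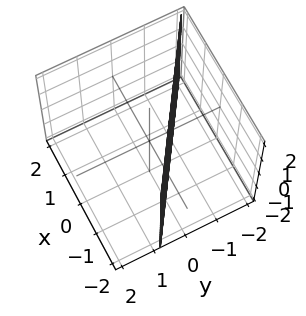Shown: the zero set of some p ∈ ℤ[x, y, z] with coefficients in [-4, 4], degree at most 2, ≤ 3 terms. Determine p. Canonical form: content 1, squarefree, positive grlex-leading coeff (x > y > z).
2*x + 3*y + 2

First, degree: the surface is flat (a plane), so deg p = 1.
Then, observable constraints: no z-intercept at any integer in the box; it crosses the x-axis at the gridline x = -1.
Finally, matching integer coefficients to the picture gives p.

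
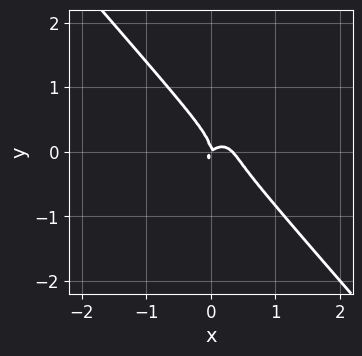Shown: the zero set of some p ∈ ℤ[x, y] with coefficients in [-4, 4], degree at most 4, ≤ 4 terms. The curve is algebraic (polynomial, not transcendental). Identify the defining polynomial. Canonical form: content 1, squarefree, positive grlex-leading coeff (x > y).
1. deg p = 3. No degree-2 curve has this shape.
2. Reading off the gridlines: it crosses the y-axis at the gridline y = 0; it meets the x-axis at x = 0 (among the integer gridlines).
3. These observations pin down the coefficients.

3*x^3 + 2*y^3 - x^2 + x*y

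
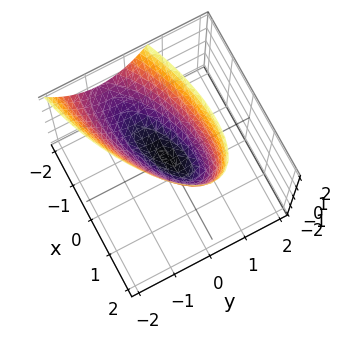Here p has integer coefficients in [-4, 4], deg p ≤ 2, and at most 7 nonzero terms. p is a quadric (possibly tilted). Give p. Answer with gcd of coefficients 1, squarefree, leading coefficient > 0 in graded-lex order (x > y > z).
x^2 - 2*x*y + x*z + 3*y^2 - 2*z

First, degree: the shape is more complex than any degree-1 surface, so deg p = 2.
Next, from the axis intercepts and sections: it meets the x-axis at x = 0 (among the integer gridlines); it meets the z-axis at z = 0 (among the integer gridlines).
Finally, fitting integer coefficients to these (and the overall shape) gives p.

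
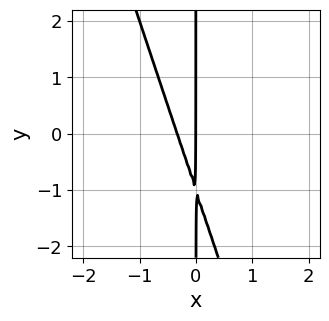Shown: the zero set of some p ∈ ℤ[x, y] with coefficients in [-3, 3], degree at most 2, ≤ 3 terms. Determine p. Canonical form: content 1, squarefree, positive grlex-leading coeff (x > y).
3*x^2 + x*y + x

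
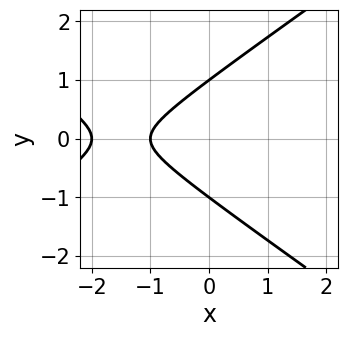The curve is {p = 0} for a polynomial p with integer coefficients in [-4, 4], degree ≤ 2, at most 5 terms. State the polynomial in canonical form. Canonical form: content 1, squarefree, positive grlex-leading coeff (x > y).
1. The degree is 2 — no degree-1 curve has this shape.
2. Symmetries: it's symmetric under y → −y, forcing even powers of y.
3. Checking where it meets the axes: the y-axis gridline crossings are at y ∈ {-1, 1}; among the integer gridlines, it crosses the x-axis at x ∈ {-2, -1}.
4. These observations pin down the coefficients.

x^2 - 2*y^2 + 3*x + 2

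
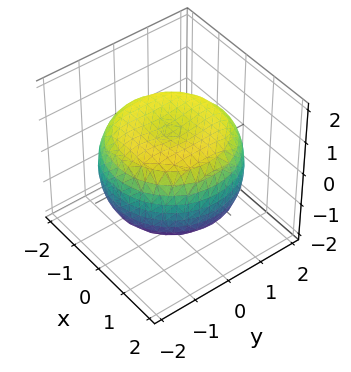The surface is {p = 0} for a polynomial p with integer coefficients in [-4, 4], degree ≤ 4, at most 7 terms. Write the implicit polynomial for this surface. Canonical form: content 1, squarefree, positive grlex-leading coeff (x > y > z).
The degree is 4 — a generic line meets the surface in up to 4 points.
Symmetries: every cross-section ⟂ z is a circle, so x, y appear only via x² + y².
Checking where it meets the axes: among the integer gridlines, it crosses the z-axis at z ∈ {-1, 1}; a circular section at z = -1 has radius between 1 and 2.
Fitting integer coefficients to these (and the overall shape) gives p.

x^4 + 2*x^2*y^2 + y^4 - 2*x^2 - 2*y^2 + 3*z^2 - 3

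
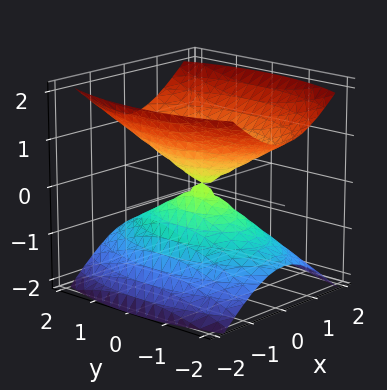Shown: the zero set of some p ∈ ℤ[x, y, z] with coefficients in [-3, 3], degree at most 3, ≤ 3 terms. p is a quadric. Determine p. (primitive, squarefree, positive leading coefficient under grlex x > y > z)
3*x^2 + y^2 - 3*z^2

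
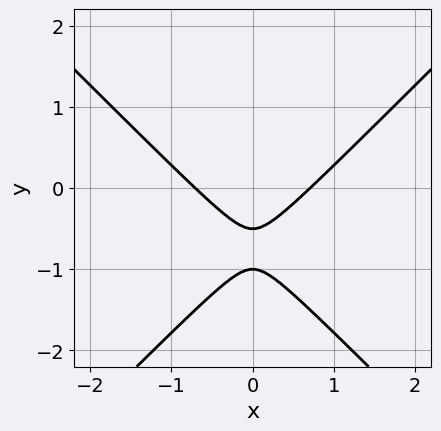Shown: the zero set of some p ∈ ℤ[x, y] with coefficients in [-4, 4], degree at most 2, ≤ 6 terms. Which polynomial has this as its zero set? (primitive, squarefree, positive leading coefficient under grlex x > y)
(a) The degree is 2 — a generic line meets the curve in up to 2 points.
(b) Symmetries: the x ↦ −x reflection is a symmetry, so x appears only in even powers.
(c) From the axis intercepts and sections: it crosses the y-axis at the gridline y = -1.
(d) Together with the visible shape, these determine p as stated.

2*x^2 - 2*y^2 - 3*y - 1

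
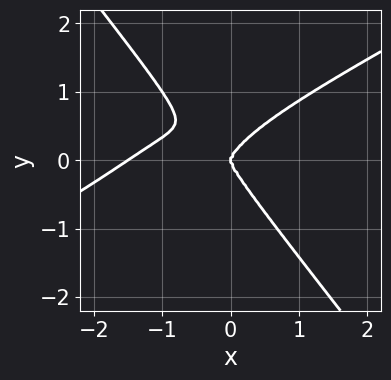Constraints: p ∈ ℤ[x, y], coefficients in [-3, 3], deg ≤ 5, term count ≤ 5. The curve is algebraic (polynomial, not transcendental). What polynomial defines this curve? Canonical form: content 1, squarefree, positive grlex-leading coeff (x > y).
2*x^4 - 3*x^3*y - x*y^3 - 3*y^4 + 3*x^3

(a) The degree is 4 — a generic line meets the curve in up to 4 points.
(b) Against the integer gridlines: it crosses the y-axis at the gridline y = 0; it meets the x-axis at x = 0 (among the integer gridlines).
(c) Putting this together gives p.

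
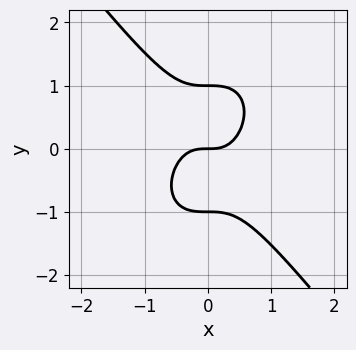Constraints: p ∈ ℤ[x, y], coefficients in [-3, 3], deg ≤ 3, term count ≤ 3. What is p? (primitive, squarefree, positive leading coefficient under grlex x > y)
deg p = 3. The shape is more complex than any degree-2 curve.
From the axis intercepts and sections: one x-axis crossing is at x = 0; among the integer gridlines, it crosses the y-axis at y ∈ {-1, 0, 1}.
Putting this together gives p.

2*x^3 + y^3 - y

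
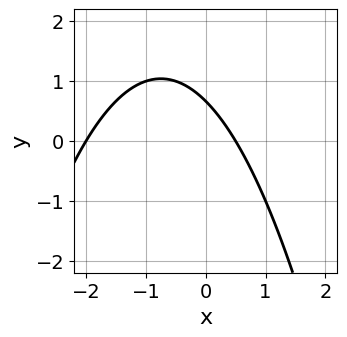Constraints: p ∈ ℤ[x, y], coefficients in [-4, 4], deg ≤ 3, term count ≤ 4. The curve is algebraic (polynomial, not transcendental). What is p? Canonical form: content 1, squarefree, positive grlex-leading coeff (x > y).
Degree: the shape is more complex than any degree-1 curve, so deg p = 2.
Checking where it meets the axes: it meets the x-axis at x = -2 (among the integer gridlines).
Fitting integer coefficients to these (and the overall shape) gives p.

2*x^2 + 3*x + 3*y - 2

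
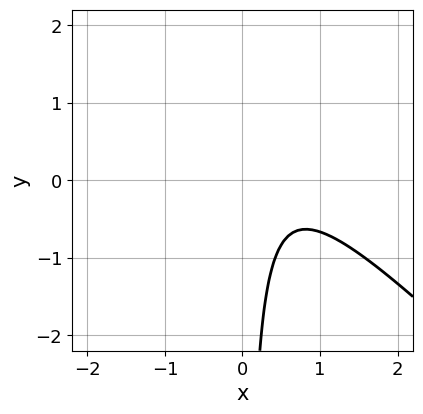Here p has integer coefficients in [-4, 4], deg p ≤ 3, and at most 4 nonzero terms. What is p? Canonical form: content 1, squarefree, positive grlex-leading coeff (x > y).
3*x^2 + 3*x*y - 3*x + 2

First, deg p = 2. The shape is more complex than any degree-1 curve.
Next, reading off the gridlines: the curve avoids every integer x-axis point in the box; no y-intercept at any integer in the box.
Finally, the integer polynomial consistent with all of this is the stated p.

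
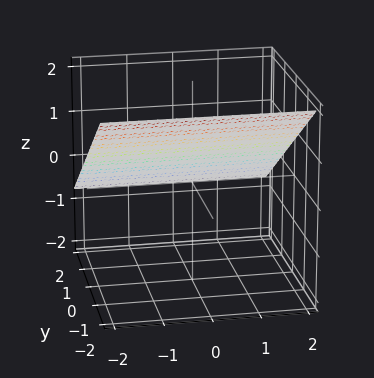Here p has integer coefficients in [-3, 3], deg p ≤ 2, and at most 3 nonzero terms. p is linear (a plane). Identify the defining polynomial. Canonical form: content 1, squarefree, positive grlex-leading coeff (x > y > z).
deg p = 1. The surface is flat (a plane).
Reading off the gridlines: the surface avoids every integer x-axis point in the box; it meets the y-axis at y = 1 (among the integer gridlines).
Assembling these constraints gives the stated polynomial.

2*y + 3*z - 2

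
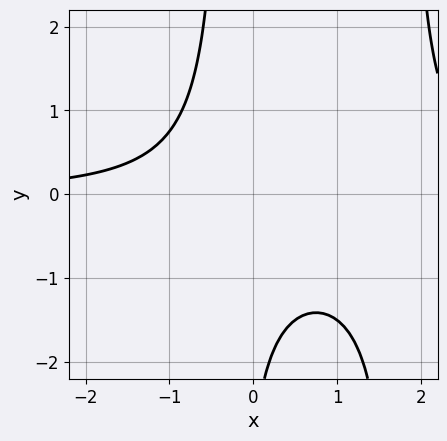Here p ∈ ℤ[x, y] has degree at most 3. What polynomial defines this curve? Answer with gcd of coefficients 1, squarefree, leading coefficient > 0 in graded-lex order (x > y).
2*x^2*y - 3*x*y - y - 3

1. The degree is 3 — a generic line meets the curve in up to 3 points.
2. From the visible intercepts: the curve avoids every integer y-axis point in the box; it misses every integer gridline on the x-axis.
3. Solving for integer coefficients yields p as stated.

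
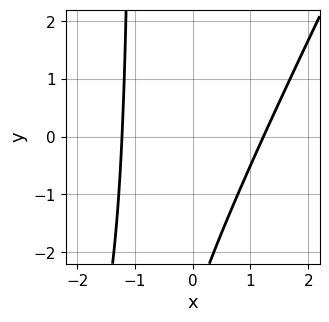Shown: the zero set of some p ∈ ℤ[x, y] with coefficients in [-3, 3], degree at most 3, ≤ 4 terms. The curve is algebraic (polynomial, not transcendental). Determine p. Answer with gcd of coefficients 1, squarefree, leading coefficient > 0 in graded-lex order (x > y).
2*x^2 - x*y - y - 3

(a) deg p = 2.
(b) Observable constraints: the curve avoids every integer y-axis point in the box.
(c) Fitting integer coefficients to these (and the overall shape) gives p.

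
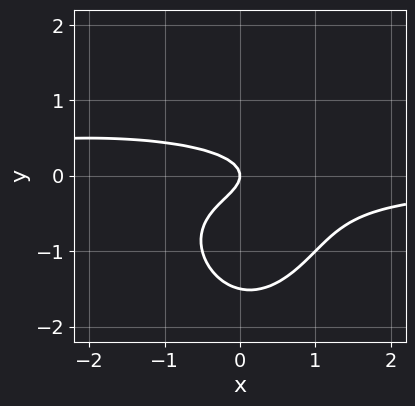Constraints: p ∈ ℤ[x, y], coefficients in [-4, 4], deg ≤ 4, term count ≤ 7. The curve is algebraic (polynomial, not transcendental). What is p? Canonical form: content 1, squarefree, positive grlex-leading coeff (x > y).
1. deg p = 4. The shape is more complex than any degree-3 curve.
2. Reading off the gridlines: it crosses the x-axis at the gridline x = 0; it crosses the y-axis at the gridline y = 0.
3. The integer polynomial consistent with all of this is the stated p.

x^2*y^2 - x^2*y - 2*y^3 - 3*y^2 - x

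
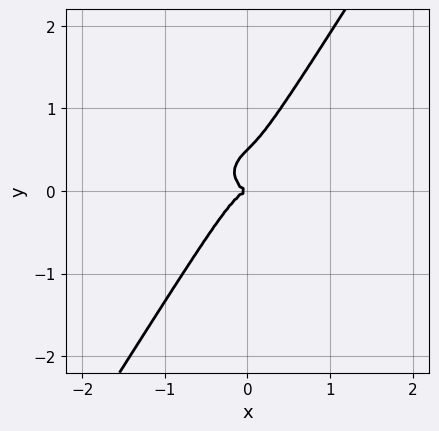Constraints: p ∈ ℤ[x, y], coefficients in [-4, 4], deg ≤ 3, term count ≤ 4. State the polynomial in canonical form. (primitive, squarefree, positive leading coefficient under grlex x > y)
(a) deg p = 3. A generic line meets the curve in up to 3 points.
(b) Checking where it meets the axes: it meets the y-axis at y = 0 (among the integer gridlines); it meets the x-axis at x = 0 (among the integer gridlines).
(c) These observations pin down the coefficients.

3*x^3 + 2*x*y^2 - 2*y^3 + y^2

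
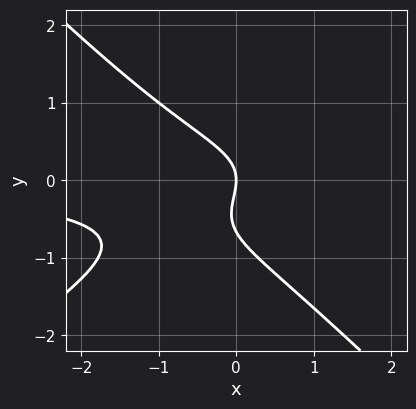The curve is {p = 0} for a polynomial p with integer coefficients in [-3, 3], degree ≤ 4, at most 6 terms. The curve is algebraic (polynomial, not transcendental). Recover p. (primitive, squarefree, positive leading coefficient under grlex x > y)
deg p = 3.
Against the integer gridlines: it meets the x-axis at x = 0 (among the integer gridlines); it meets the y-axis at y = 0 (among the integer gridlines).
The integer polynomial consistent with all of this is the stated p.

2*x^2*y - x*y^2 - 3*y^3 - 2*y^2 - 2*x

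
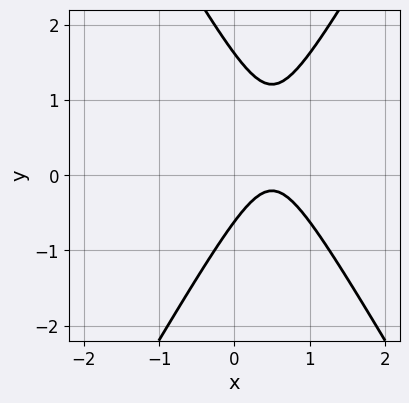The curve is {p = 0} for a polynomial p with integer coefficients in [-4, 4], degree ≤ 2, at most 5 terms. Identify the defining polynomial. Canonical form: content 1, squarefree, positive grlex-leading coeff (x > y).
First, deg p = 2. No degree-1 curve has this shape.
Then, checking where it meets the axes: the curve avoids every integer x-axis point in the box.
Finally, matching integer coefficients to the picture gives p.

3*x^2 - y^2 - 3*x + y + 1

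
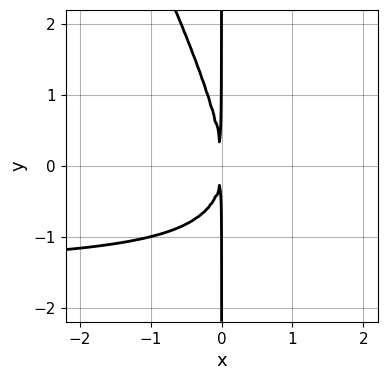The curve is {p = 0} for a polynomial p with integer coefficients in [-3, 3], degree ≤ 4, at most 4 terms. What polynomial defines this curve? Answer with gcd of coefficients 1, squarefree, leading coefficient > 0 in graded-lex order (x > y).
2*x^2*y + x*y^2 + 3*x^2

(a) Degree: no degree-2 curve has this shape, so deg p = 3.
(b) From the axis intercepts and sections: the visible y-axis segment lies entirely on the curve.
(c) These observations pin down the coefficients.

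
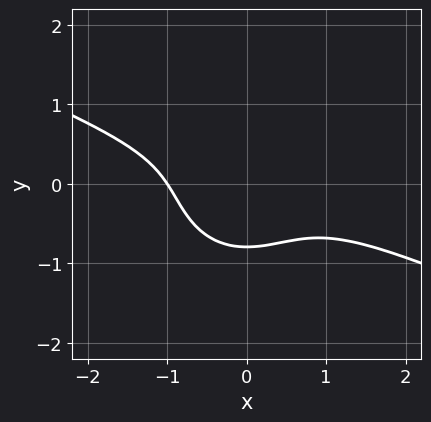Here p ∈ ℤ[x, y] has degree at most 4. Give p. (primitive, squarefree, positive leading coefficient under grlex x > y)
deg p = 3. A generic line meets the curve in up to 3 points.
Against the integer gridlines: one x-axis crossing is at x = -1.
Fitting integer coefficients to these (and the overall shape) gives p.

x^3 + 2*x^2*y + 2*y^3 + 1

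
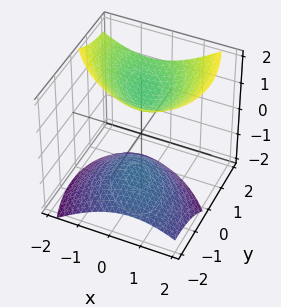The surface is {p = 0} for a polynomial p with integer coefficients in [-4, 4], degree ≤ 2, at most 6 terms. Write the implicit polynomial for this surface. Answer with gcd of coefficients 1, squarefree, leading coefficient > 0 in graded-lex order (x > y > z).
First, I count 2 distinct pieces. Treating them together as one polynomial.
Then, the degree is 2 — no degree-1 surface has this shape.
Then, from the visible intercepts: it misses every integer gridline on the y-axis; the z-axis gridline crossings are at z ∈ {-1, 1}; it misses every integer gridline on the x-axis.
Finally, fitting integer coefficients to these (and the overall shape) gives p.

3*x^2 + 2*x*y + 2*y^2 - 3*y*z - 3*z^2 + 3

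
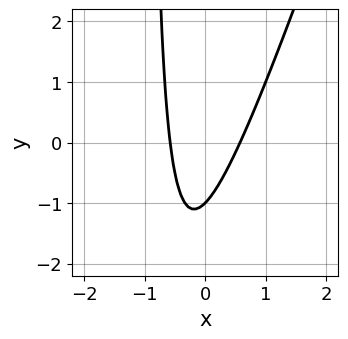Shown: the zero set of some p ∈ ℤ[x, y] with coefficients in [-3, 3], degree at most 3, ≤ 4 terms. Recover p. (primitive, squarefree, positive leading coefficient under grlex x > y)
deg p = 2.
Reading off the gridlines: it meets the y-axis at y = -1 (among the integer gridlines).
Assembling these constraints gives the stated polynomial.

3*x^2 - x*y - y - 1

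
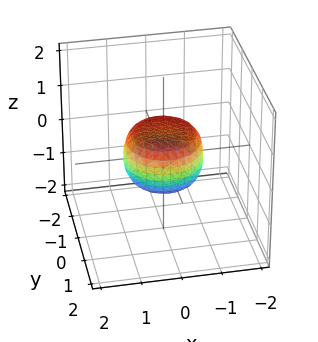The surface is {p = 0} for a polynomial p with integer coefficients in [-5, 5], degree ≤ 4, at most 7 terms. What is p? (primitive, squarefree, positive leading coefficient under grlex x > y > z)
2*x^4 + 4*x^2*y^2 + 2*y^4 - x^2 - y^2 + 2*z^2 - 1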